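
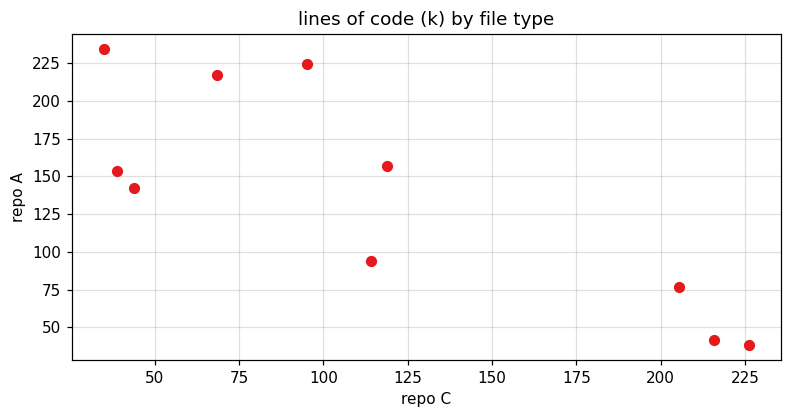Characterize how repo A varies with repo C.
Points are negatively correlated; strong (|r| ≈ 0.8).

negative, strong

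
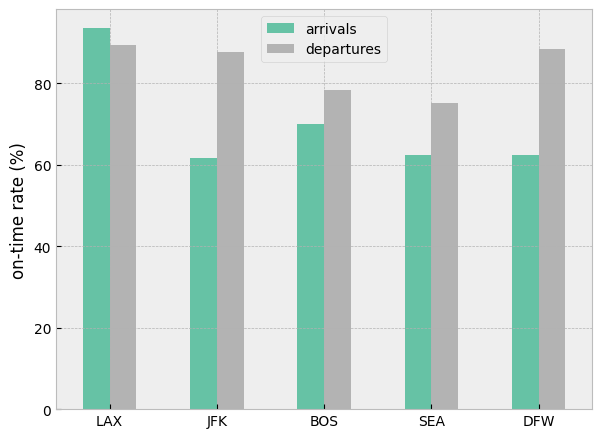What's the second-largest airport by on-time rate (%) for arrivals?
BOS

Top 3 for arrivals: LAX ≈ 90, BOS ≈ 70, DFW ≈ 60.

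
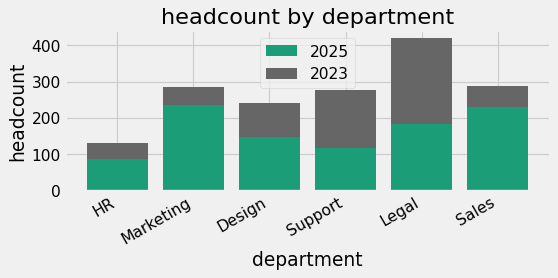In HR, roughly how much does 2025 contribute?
2025 top ≈ 100, bottom ≈ 0; segment ≈ 100.

≈ 100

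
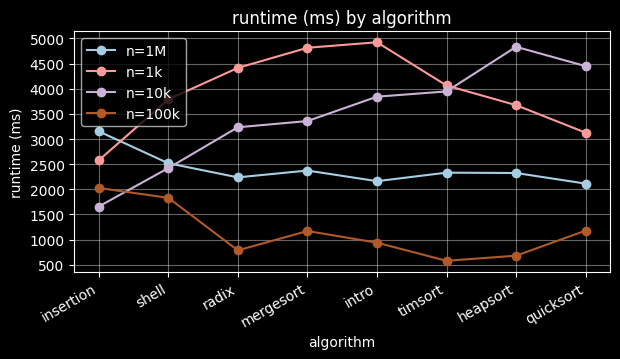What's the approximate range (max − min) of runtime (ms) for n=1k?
Max intro ≈ 5000, min insertion ≈ 2500; range ≈ 2500.

≈ 2500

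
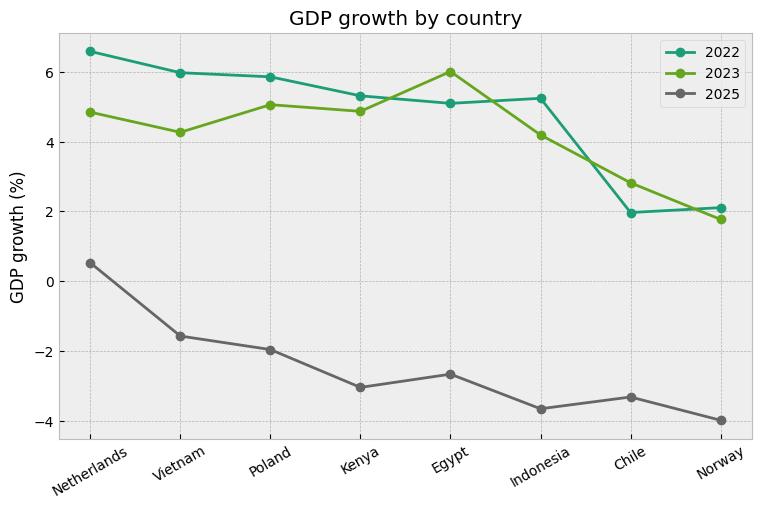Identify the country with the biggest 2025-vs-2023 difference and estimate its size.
Egypt, ≈ 9 %

Egypt: 2025 ≈ -3, 2023 ≈ 6 → gap ≈ 9. Next-largest (Kenya) is only ≈ 8.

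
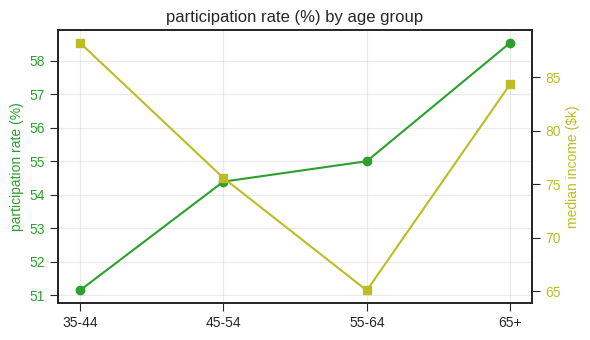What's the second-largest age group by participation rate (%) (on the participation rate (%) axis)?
55-64

Top 3 (on the participation rate (%) axis): 65+ ≈ 59, 55-64 ≈ 55, 45-54 ≈ 54.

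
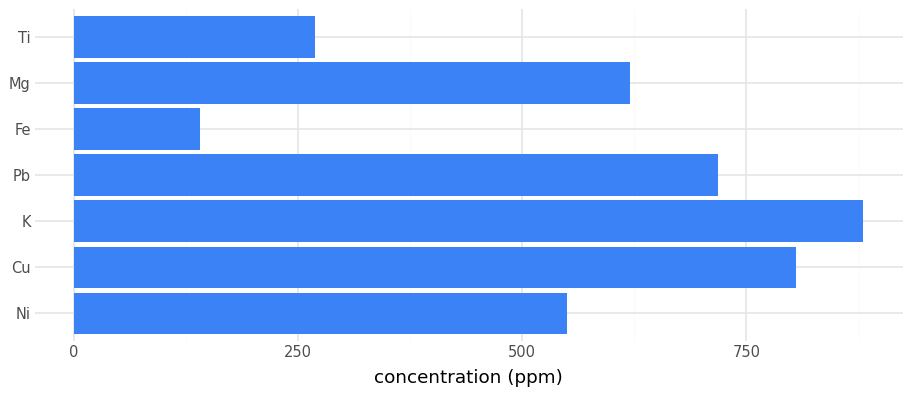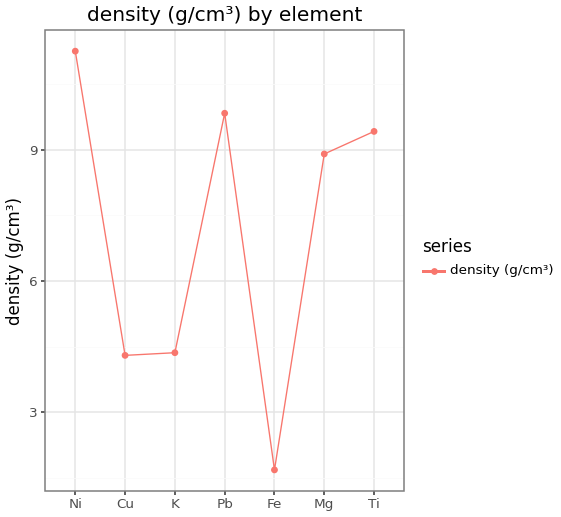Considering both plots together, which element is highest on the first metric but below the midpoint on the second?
Chart 2 median density (g/cm³) ≈ 8; below-median elements: Cu, K, Fe. Among those, K has the highest concentration (ppm) (≈ 900).

K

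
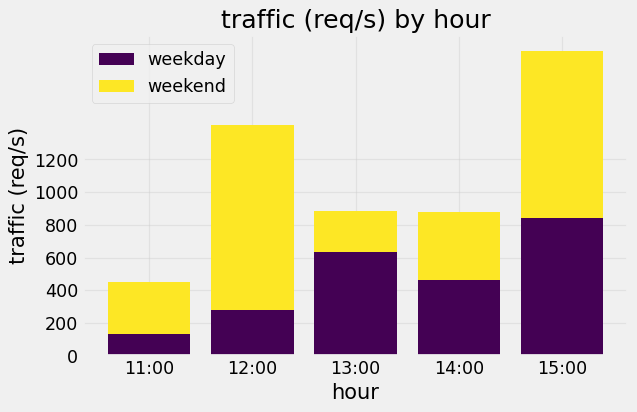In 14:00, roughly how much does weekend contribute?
weekend top ≈ 800, bottom ≈ 400; segment ≈ 400.

≈ 400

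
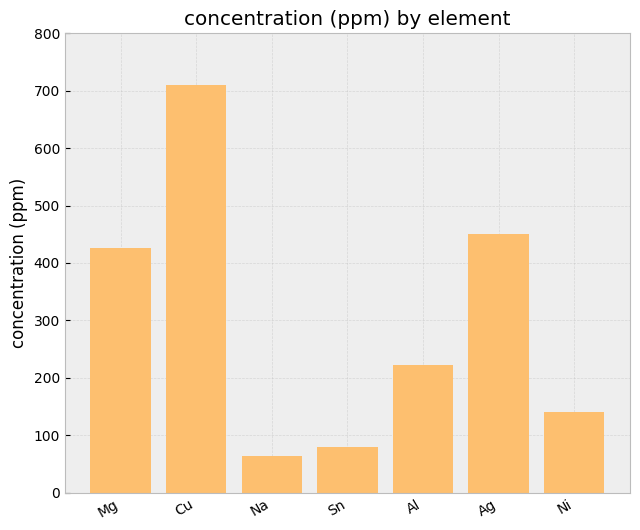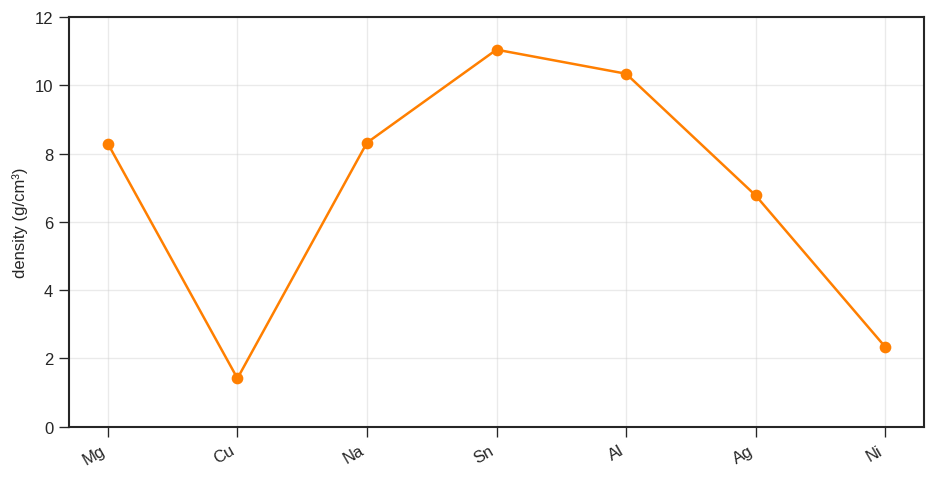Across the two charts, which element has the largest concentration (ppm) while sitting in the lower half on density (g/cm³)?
Chart 2 median density (g/cm³) ≈ 8; below-median elements: Cu, Ag, Ni. Among those, Cu has the highest concentration (ppm) (≈ 700).

Cu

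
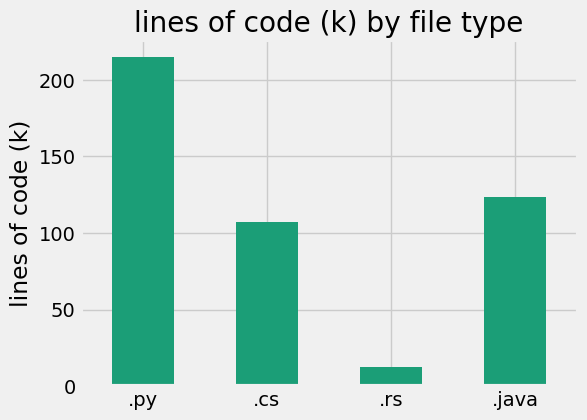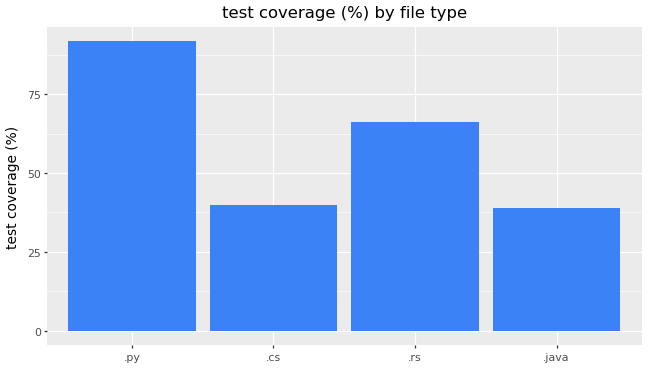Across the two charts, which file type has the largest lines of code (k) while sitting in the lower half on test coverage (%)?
.java

Chart 2 median test coverage (%) ≈ 50; below-median file types: .cs, .java. Among those, .java has the highest lines of code (k) (≈ 120).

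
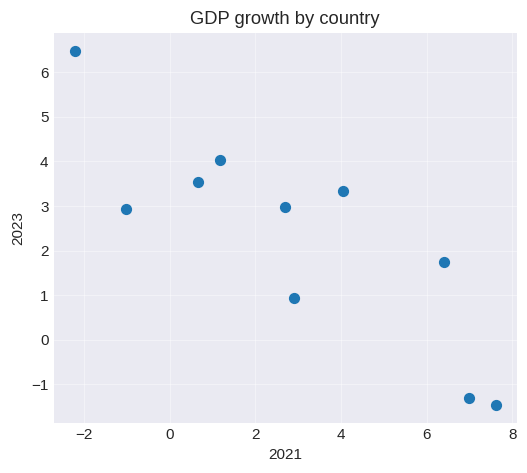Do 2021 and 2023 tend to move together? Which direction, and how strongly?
Points are negatively correlated; strong (|r| ≈ 0.9).

negative, strong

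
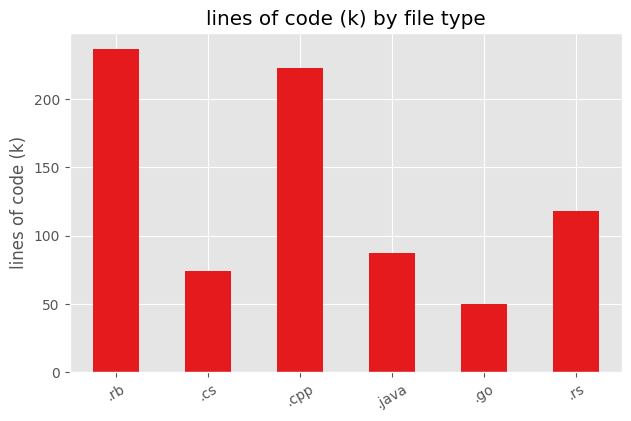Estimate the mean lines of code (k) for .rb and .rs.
≈ 180

(240 + 120) / 2 ≈ 180.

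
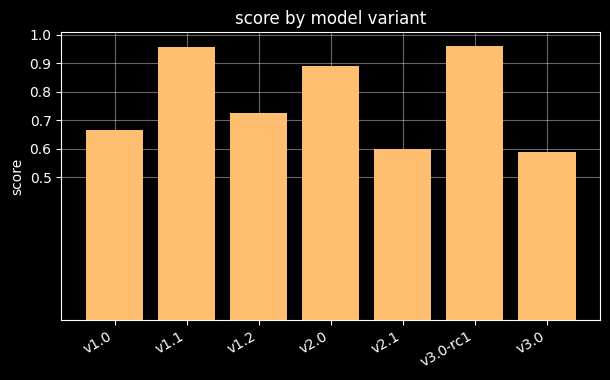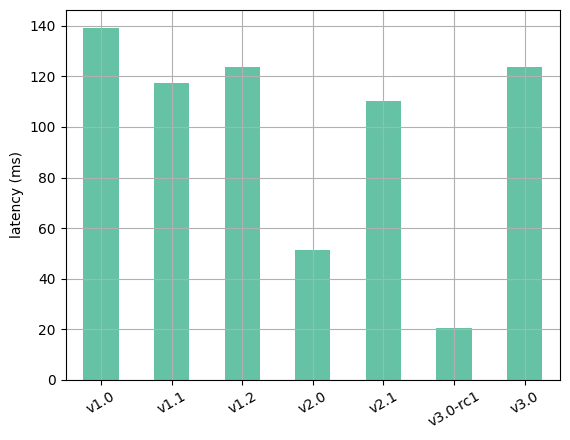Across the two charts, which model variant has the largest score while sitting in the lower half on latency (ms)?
Chart 2 median latency (ms) ≈ 120; below-median model variants: v2.0, v2.1, v3.0-rc1. Among those, v3.0-rc1 has the highest score (≈ 1).

v3.0-rc1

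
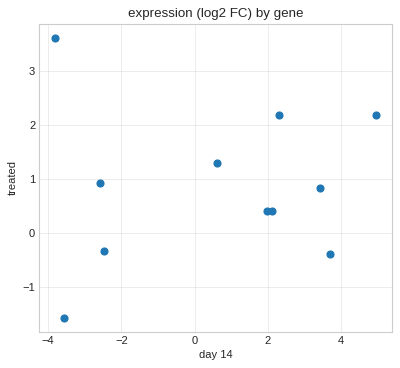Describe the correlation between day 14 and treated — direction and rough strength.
no clear correlation

Points are roughly uncorrelated; weak (|r| ≈ 0.1).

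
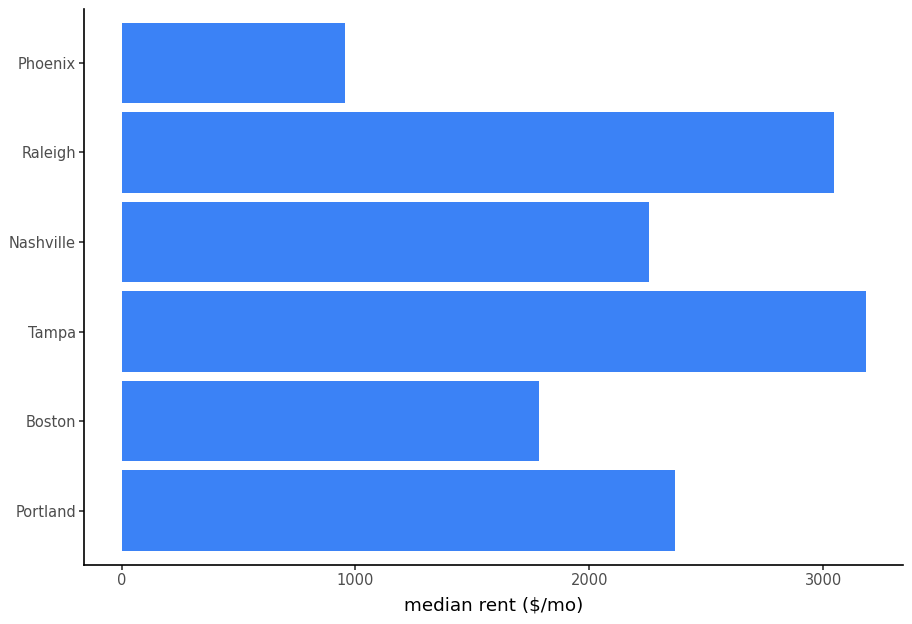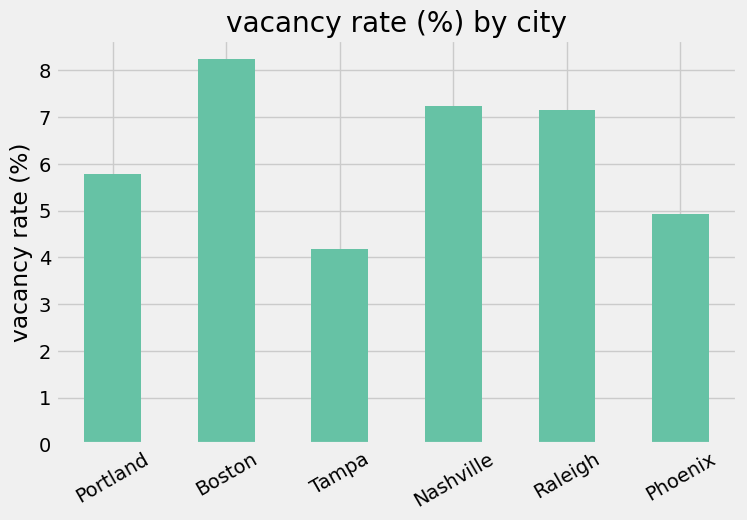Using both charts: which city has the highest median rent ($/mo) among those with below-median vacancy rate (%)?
Tampa

Chart 2 median vacancy rate (%) ≈ 6; below-median cities: Portland, Tampa, Phoenix. Among those, Tampa has the highest median rent ($/mo) (≈ 3000).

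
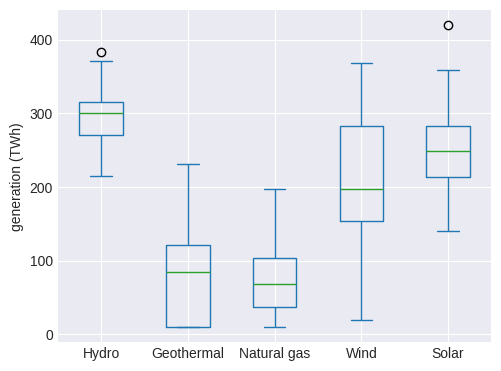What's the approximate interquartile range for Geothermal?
≈ 125

Q3 ≈ 125, Q1 ≈ 0; IQR ≈ 125.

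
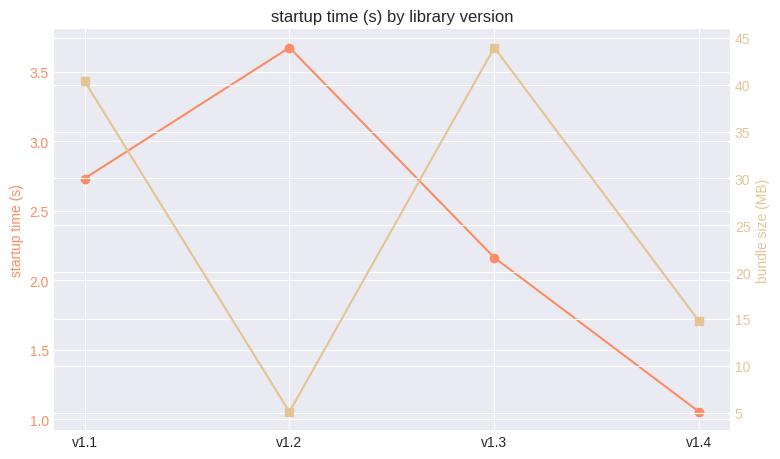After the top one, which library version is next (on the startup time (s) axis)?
Top 3 (on the startup time (s) axis): v1.2 ≈ 3.5, v1.1 ≈ 2.5, v1.3 ≈ 2.0.

v1.1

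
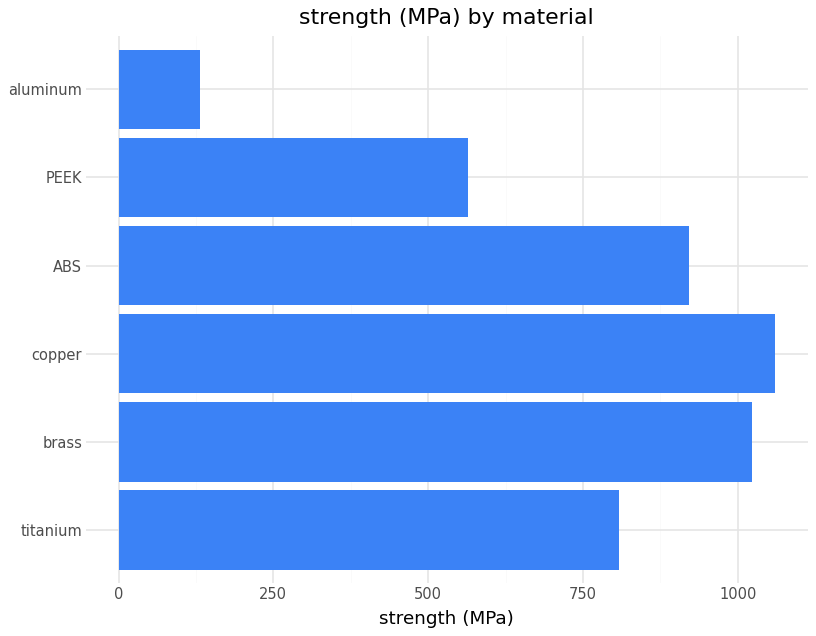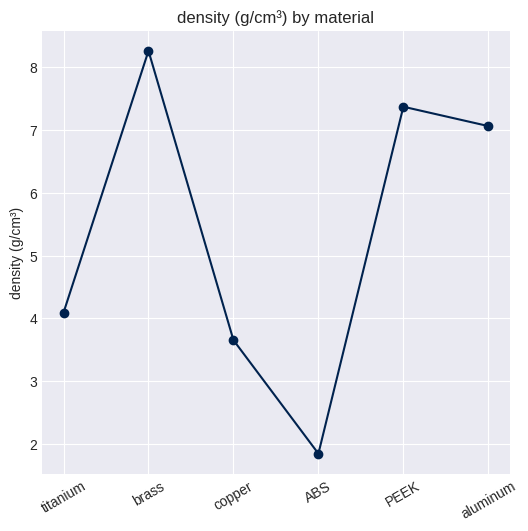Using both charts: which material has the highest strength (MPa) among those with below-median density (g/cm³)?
Chart 2 median density (g/cm³) ≈ 6; below-median materials: titanium, copper, ABS. Among those, copper has the highest strength (MPa) (≈ 1100).

copper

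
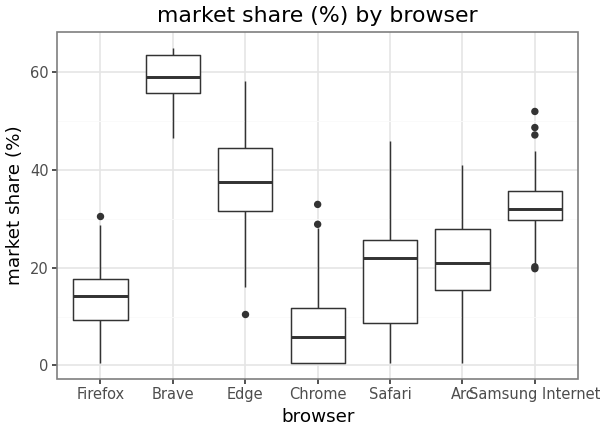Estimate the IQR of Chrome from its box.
Q3 ≈ 10, Q1 ≈ 0; IQR ≈ 10.

≈ 10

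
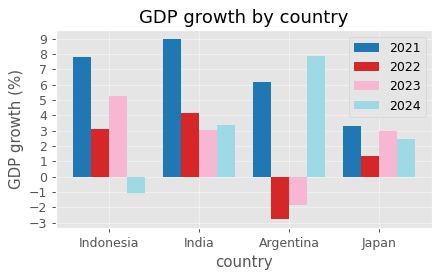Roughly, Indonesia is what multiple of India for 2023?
≈ 1.67×

Indonesia ≈ 5, India ≈ 3; 5/3 ≈ 1.67.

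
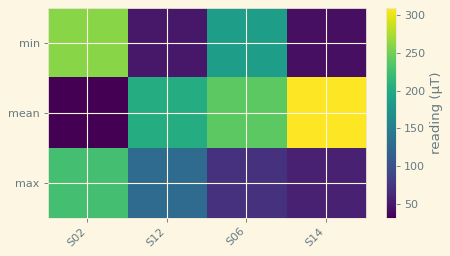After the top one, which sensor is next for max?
S12

Top 3 for max: S02 ≈ 225, S12 ≈ 125, S06 ≈ 75.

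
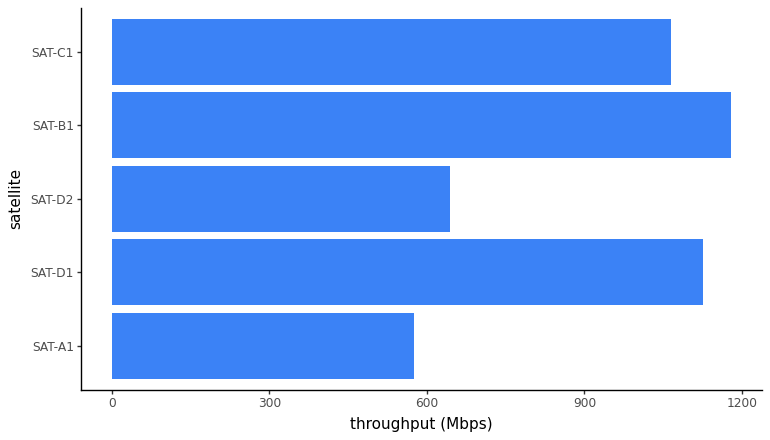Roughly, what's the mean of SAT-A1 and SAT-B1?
(600 + 1200) / 2 ≈ 900.

≈ 900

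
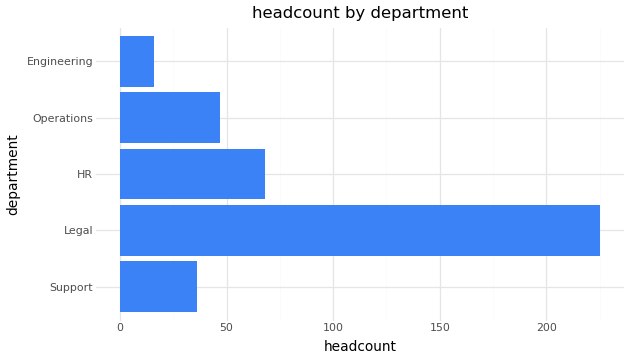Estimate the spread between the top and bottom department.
Max Legal ≈ 220, min Engineering ≈ 20; range ≈ 200.

≈ 200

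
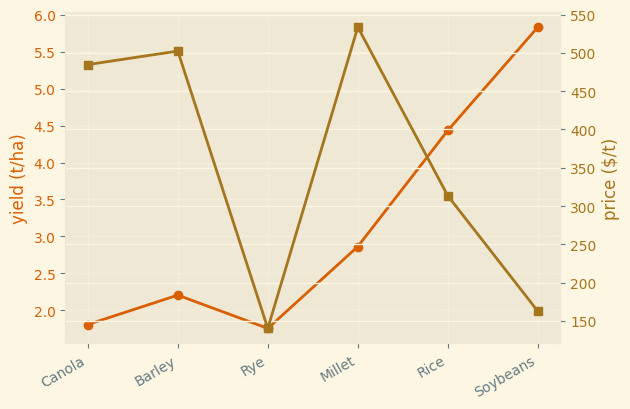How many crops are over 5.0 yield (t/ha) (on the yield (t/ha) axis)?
1

Above 5.0: Soybeans.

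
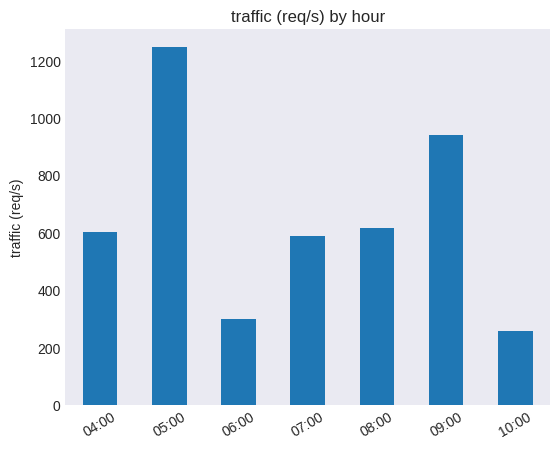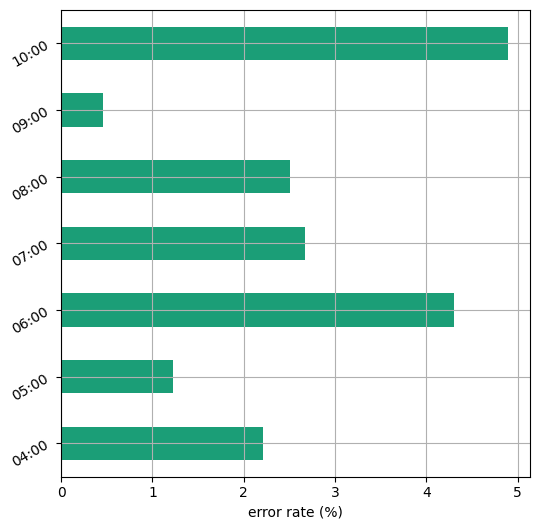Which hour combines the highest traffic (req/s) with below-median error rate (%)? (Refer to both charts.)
05:00

Chart 2 median error rate (%) ≈ 2.5; below-median hours: 04:00, 05:00, 09:00. Among those, 05:00 has the highest traffic (req/s) (≈ 1200).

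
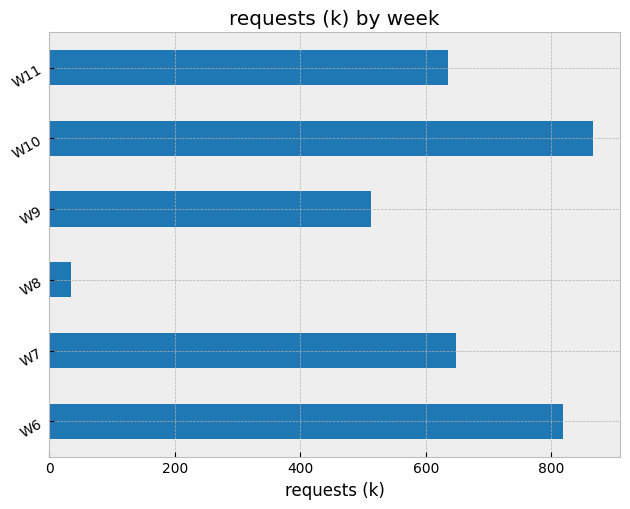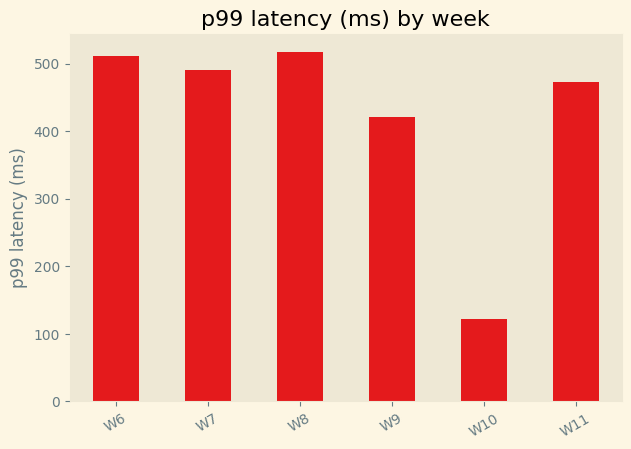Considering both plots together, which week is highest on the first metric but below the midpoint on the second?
Chart 2 median p99 latency (ms) ≈ 500; below-median weeks: W9, W10, W11. Among those, W10 has the highest requests (k) (≈ 900).

W10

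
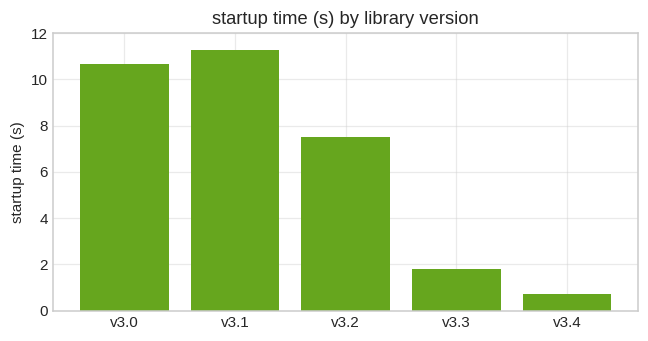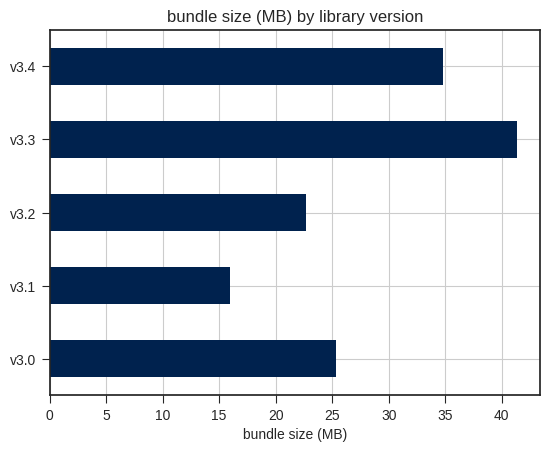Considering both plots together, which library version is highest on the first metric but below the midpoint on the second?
v3.1

Chart 2 median bundle size (MB) ≈ 25; below-median library versions: v3.1, v3.2. Among those, v3.1 has the highest startup time (s) (≈ 12).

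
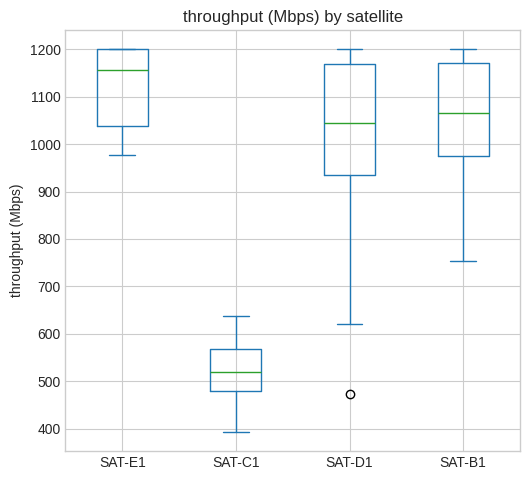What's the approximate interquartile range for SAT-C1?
Q3 ≈ 600, Q1 ≈ 500; IQR ≈ 100.

≈ 100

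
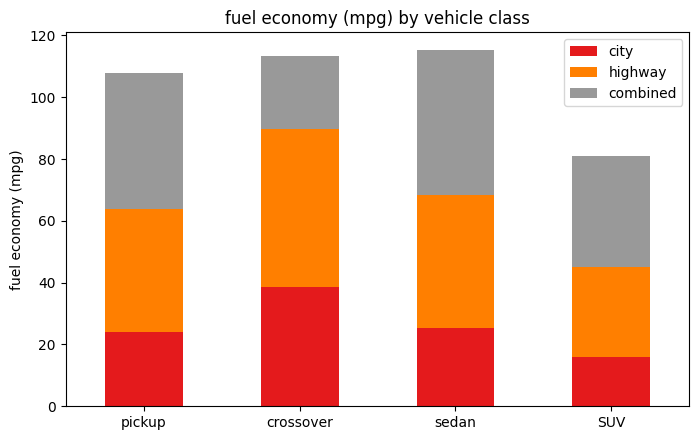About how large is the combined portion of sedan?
combined top ≈ 120, bottom ≈ 70; segment ≈ 50.

≈ 50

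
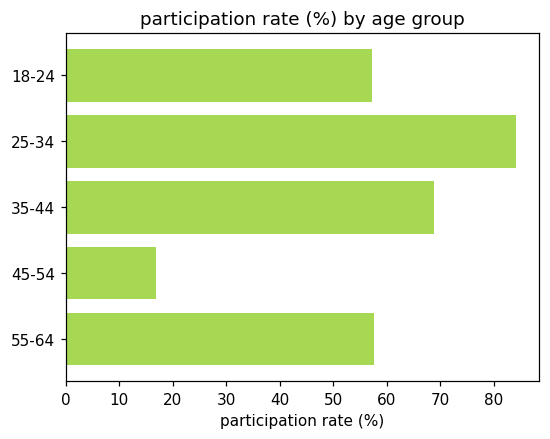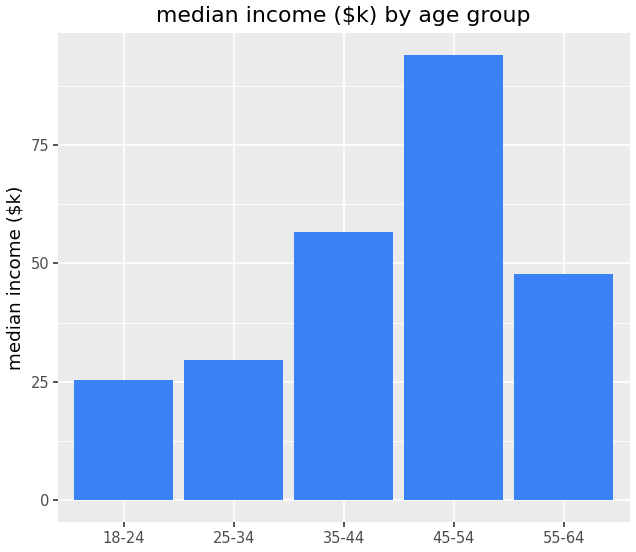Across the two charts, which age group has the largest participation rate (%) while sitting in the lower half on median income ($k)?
25-34

Chart 2 median median income ($k) ≈ 50; below-median age groups: 18-24, 25-34. Among those, 25-34 has the highest participation rate (%) (≈ 80).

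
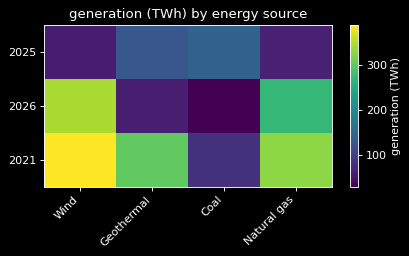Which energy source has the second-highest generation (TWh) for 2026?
Natural gas

Top 3 for 2026: Wind ≈ 350, Natural gas ≈ 250, Geothermal ≈ 50.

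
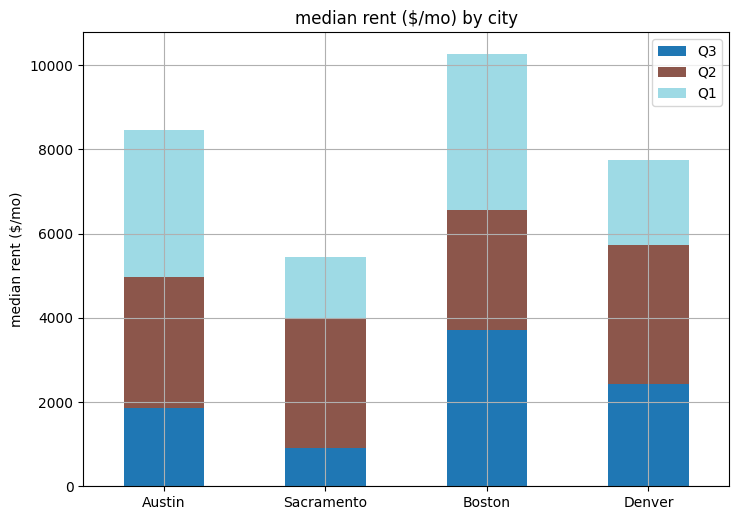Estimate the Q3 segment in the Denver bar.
Q3 top ≈ 2000, bottom ≈ 0; segment ≈ 2000.

≈ 2000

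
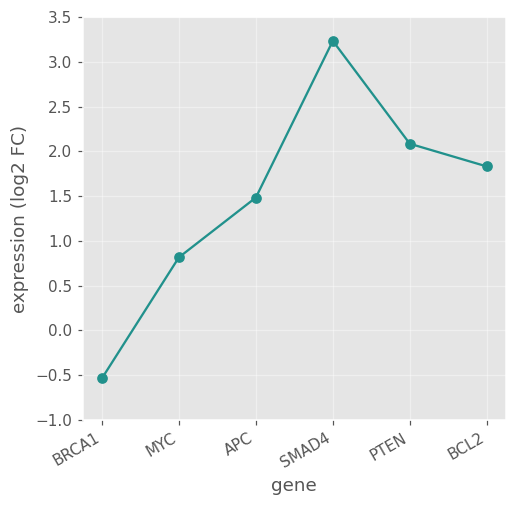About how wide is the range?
≈ 3.5

Max SMAD4 ≈ 3.0, min BRCA1 ≈ -0.5; range ≈ 3.5.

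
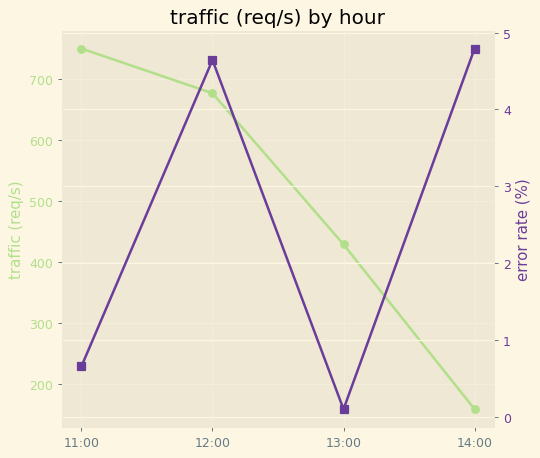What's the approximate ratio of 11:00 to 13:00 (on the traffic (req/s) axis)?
≈ 1.67×

11:00 ≈ 750, 13:00 ≈ 450; 750/450 ≈ 1.67.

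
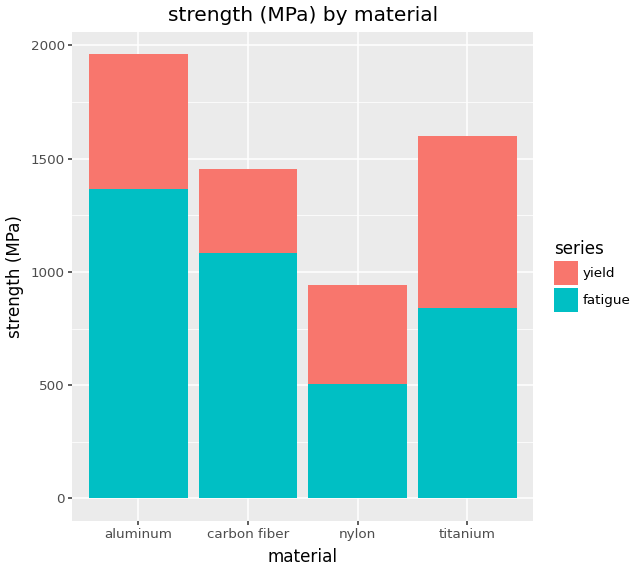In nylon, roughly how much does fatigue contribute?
fatigue top ≈ 600, bottom ≈ 0; segment ≈ 600.

≈ 600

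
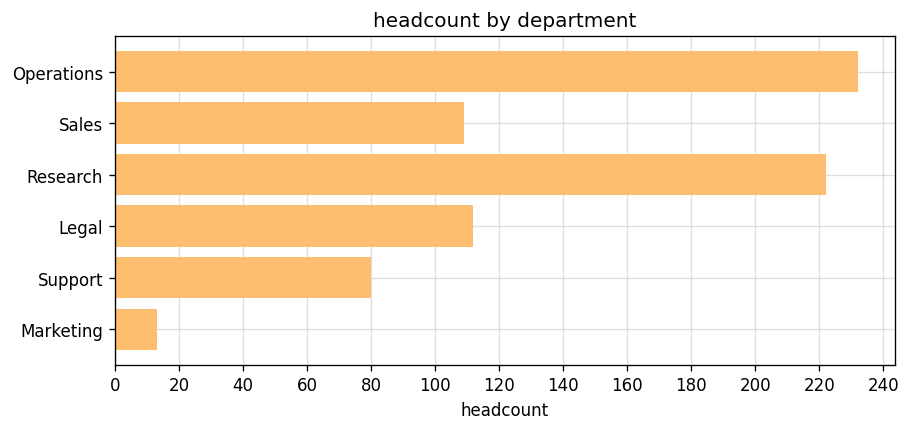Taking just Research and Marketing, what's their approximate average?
≈ 120

(220 + 20) / 2 ≈ 120.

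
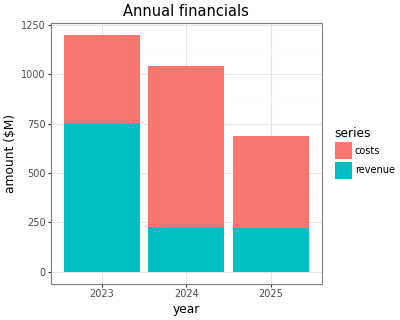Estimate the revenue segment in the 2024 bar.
revenue top ≈ 200, bottom ≈ 0; segment ≈ 200.

≈ 200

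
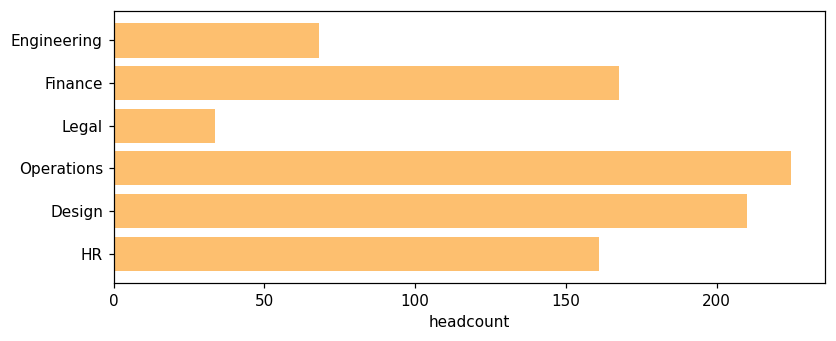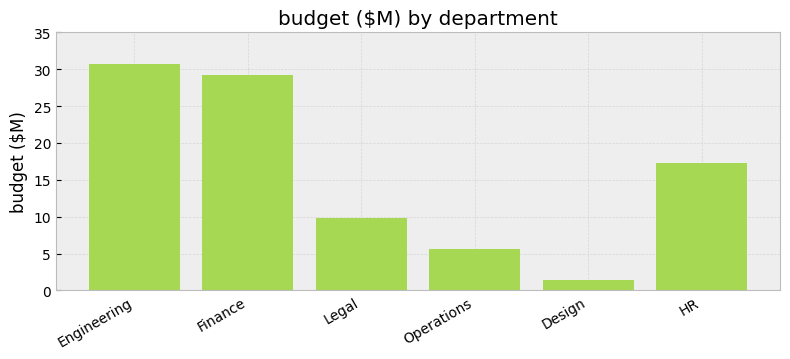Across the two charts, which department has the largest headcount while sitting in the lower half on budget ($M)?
Chart 2 median budget ($M) ≈ 15; below-median departments: Legal, Operations, Design. Among those, Operations has the highest headcount (≈ 225).

Operations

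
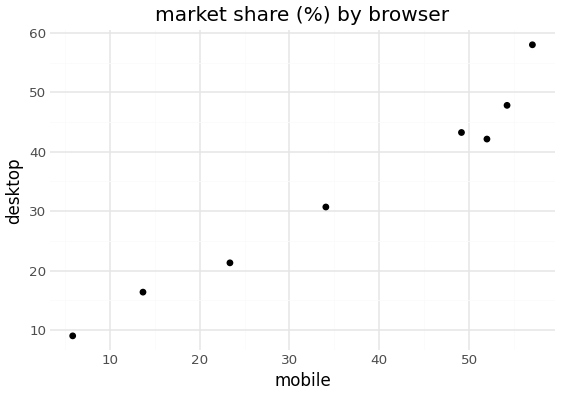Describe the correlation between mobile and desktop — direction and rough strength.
positive, strong

Points are positively correlated; strong (|r| ≈ 1.0).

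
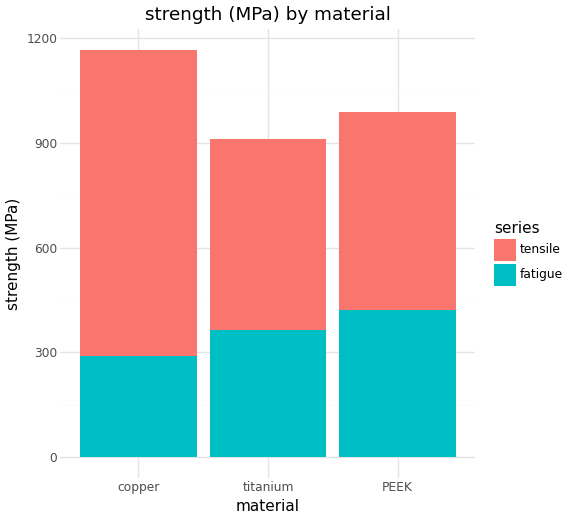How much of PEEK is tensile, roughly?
tensile top ≈ 1000, bottom ≈ 400; segment ≈ 600.

≈ 600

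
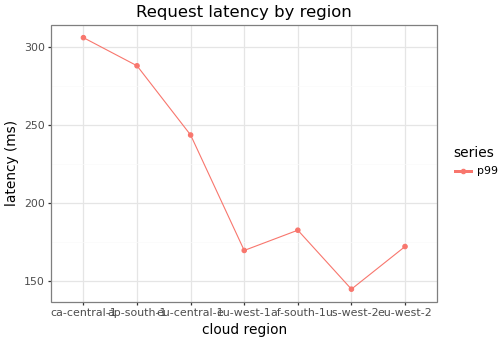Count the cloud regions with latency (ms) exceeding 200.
3

Above 200: ca-central-1, ap-south-1, eu-central-1.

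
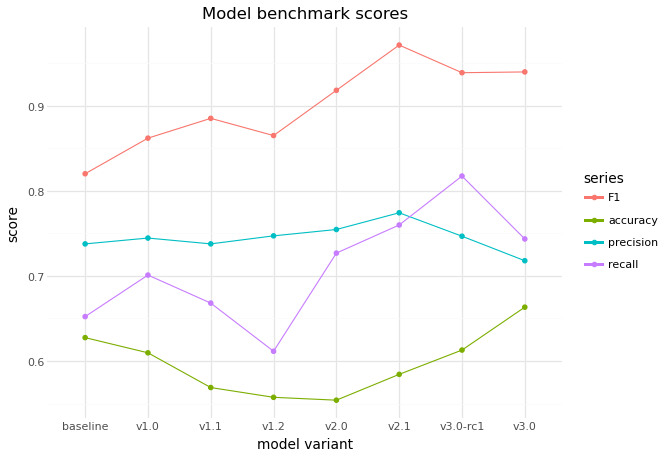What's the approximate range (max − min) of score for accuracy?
≈ 0.10

Max v3.0 ≈ 0.65, min v2.0 ≈ 0.55; range ≈ 0.10.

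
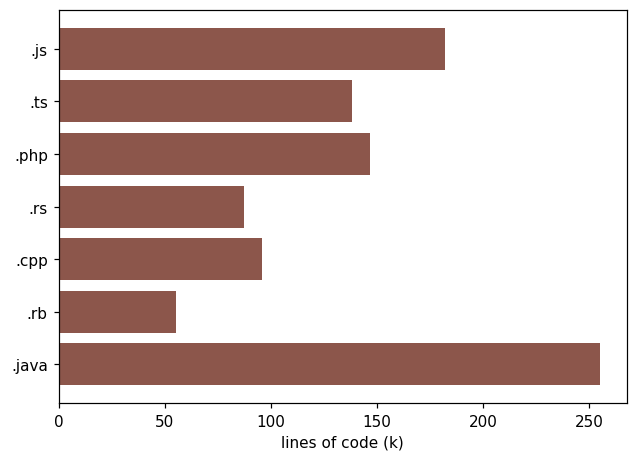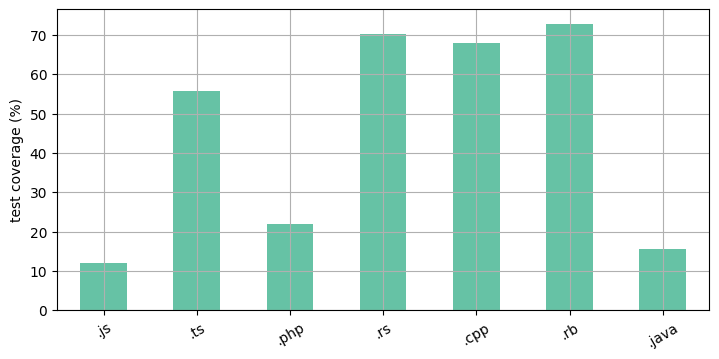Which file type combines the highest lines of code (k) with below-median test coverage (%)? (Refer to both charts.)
Chart 2 median test coverage (%) ≈ 60; below-median file types: .js, .php, .java. Among those, .java has the highest lines of code (k) (≈ 250).

.java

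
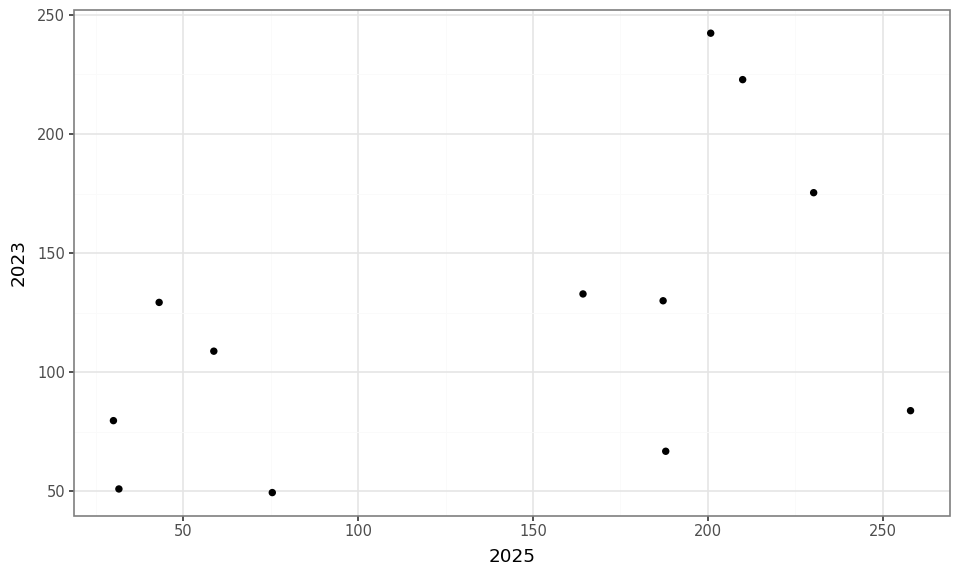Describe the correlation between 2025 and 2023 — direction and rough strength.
Points are positively correlated; moderate (|r| ≈ 0.5).

positive, moderate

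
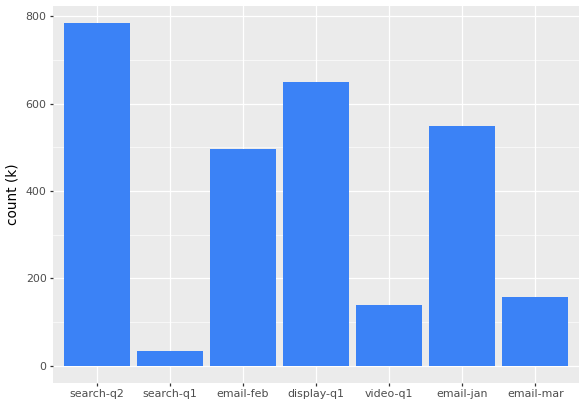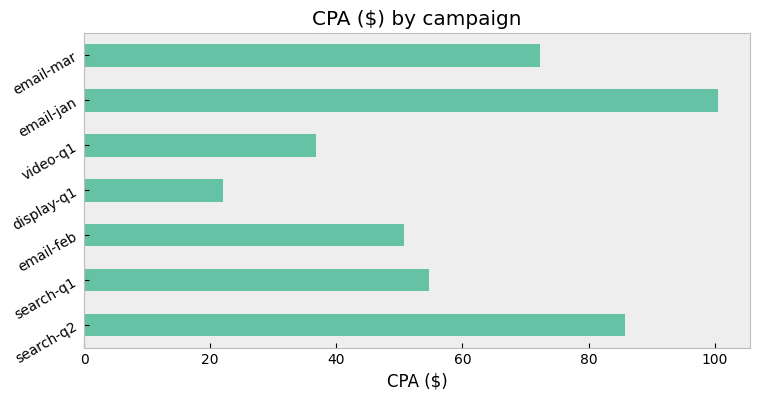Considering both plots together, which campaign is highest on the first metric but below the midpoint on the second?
display-q1

Chart 2 median CPA ($) ≈ 50; below-median campaigns: email-feb, display-q1, video-q1. Among those, display-q1 has the highest count (k) (≈ 600).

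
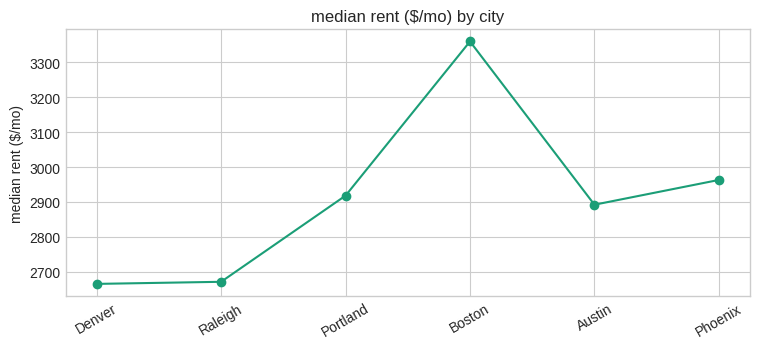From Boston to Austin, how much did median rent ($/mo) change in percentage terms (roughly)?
Boston ≈ 3400, Austin ≈ 2900; (2900 − 3400) / 3400 ≈ -14.7%.

≈ -14.7%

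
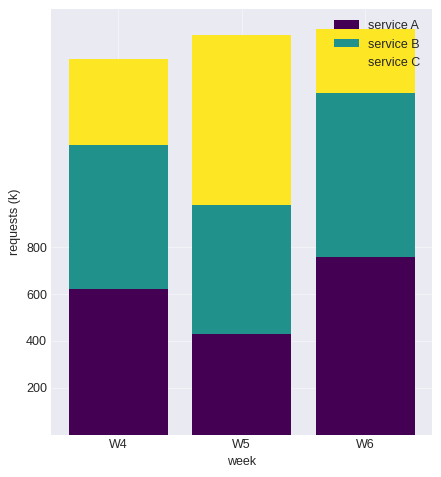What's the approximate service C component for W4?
≈ 400

service C top ≈ 1600, bottom ≈ 1200; segment ≈ 400.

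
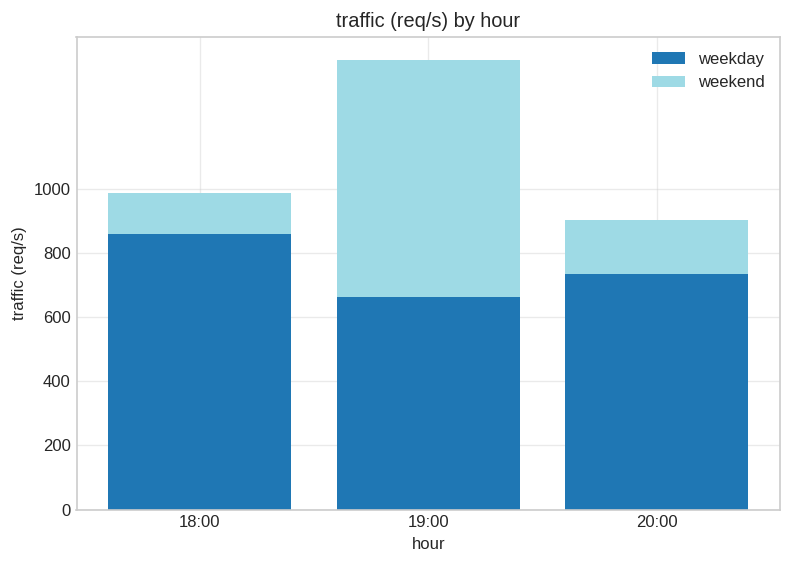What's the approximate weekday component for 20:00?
weekday top ≈ 800, bottom ≈ 0; segment ≈ 800.

≈ 800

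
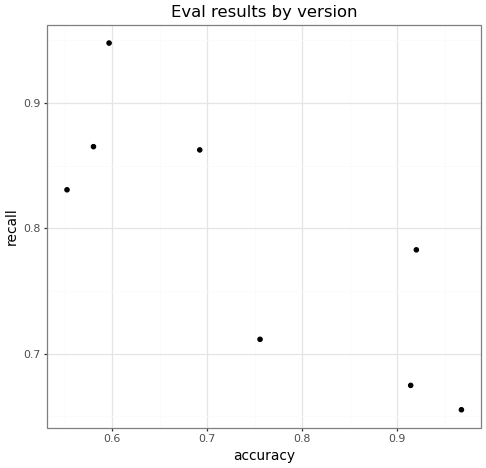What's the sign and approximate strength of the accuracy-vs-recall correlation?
negative, strong

Points are negatively correlated; strong (|r| ≈ 0.8).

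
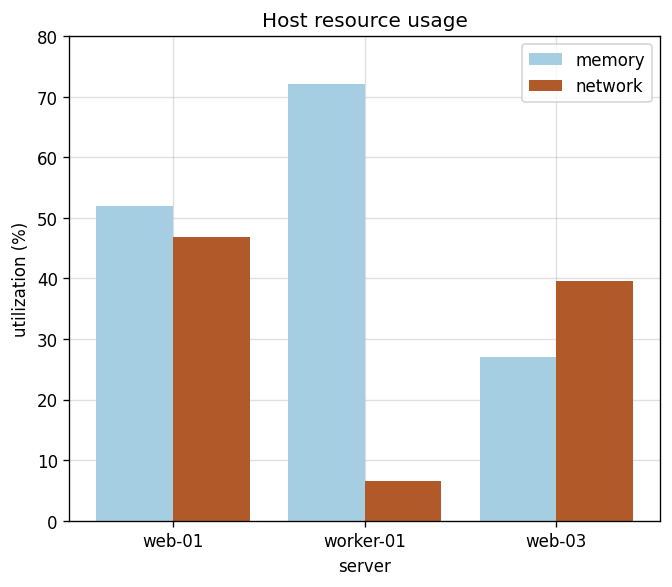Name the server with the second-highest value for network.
web-03

Top 3 for network: web-01 ≈ 50, web-03 ≈ 40, worker-01 ≈ 10.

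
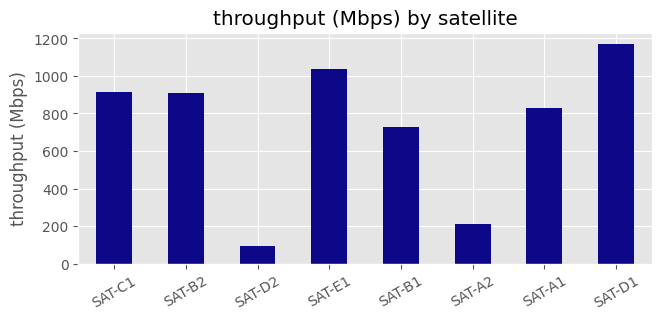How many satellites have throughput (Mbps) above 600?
6

Above 600: SAT-C1, SAT-B2, SAT-E1, SAT-B1, SAT-A1, SAT-D1.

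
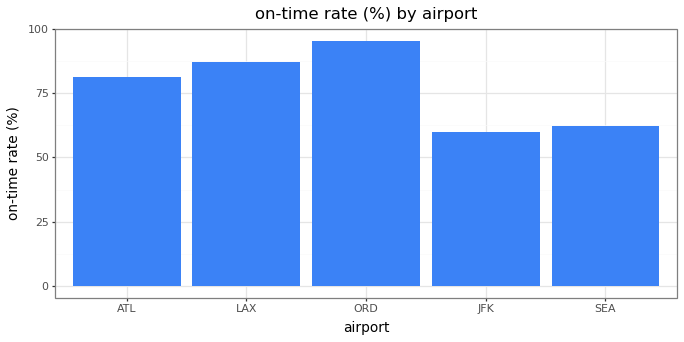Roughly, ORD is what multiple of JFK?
≈ 1.67×

ORD ≈ 100, JFK ≈ 60; 100/60 ≈ 1.67.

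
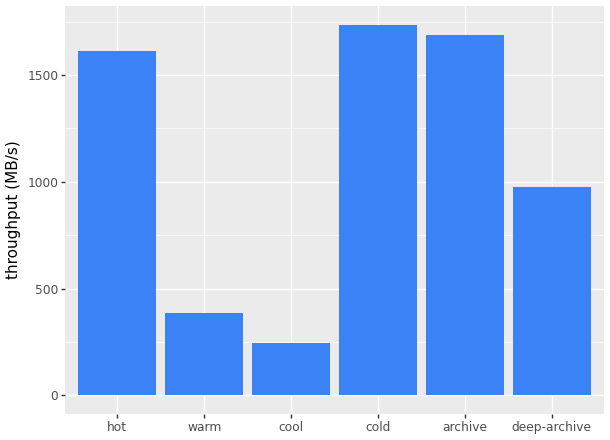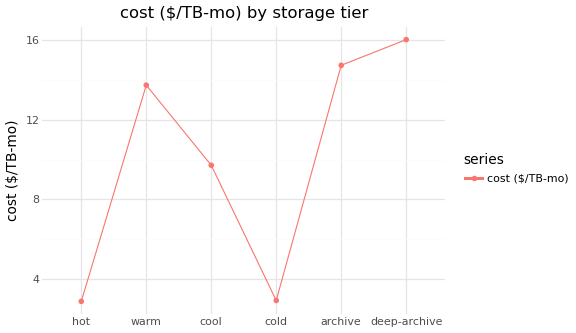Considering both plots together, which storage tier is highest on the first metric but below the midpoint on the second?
Chart 2 median cost ($/TB-mo) ≈ 12; below-median storage tiers: hot, cool, cold. Among those, cold has the highest throughput (MB/s) (≈ 1800).

cold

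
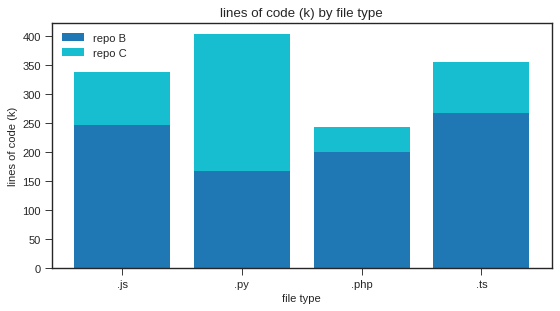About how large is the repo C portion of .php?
≈ 50

repo C top ≈ 250, bottom ≈ 200; segment ≈ 50.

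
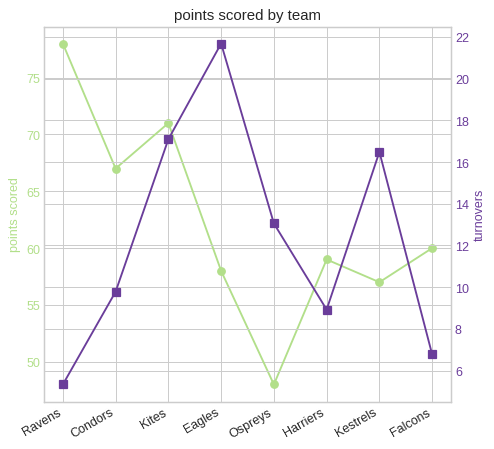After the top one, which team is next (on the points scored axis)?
Kites

Top 3 (on the points scored axis): Ravens ≈ 80, Kites ≈ 70, Condors ≈ 65.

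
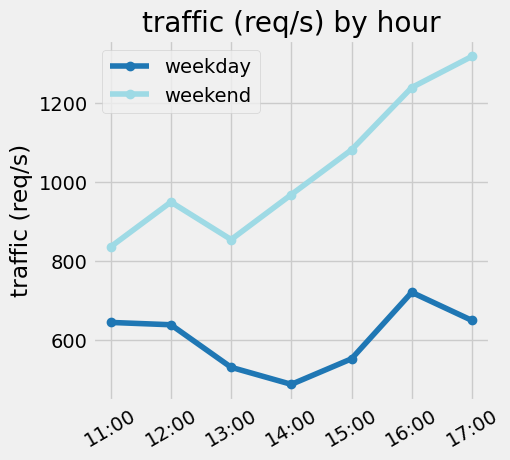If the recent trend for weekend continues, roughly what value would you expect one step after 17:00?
Last three: 1100, 1200, 1300 → slope ≈ 100/step → next ≈ 1400.

≈ 1400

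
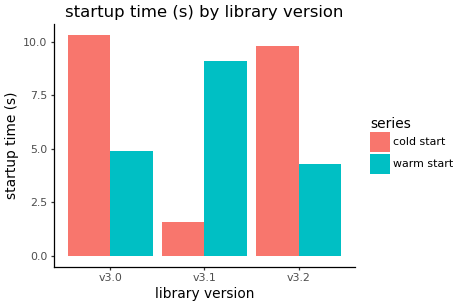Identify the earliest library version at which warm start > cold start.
v3.1

v3.0: warm start ≈ 5 vs cold start ≈ 10 (not yet); v3.1: warm start ≈ 9 vs cold start ≈ 2 (first crossover).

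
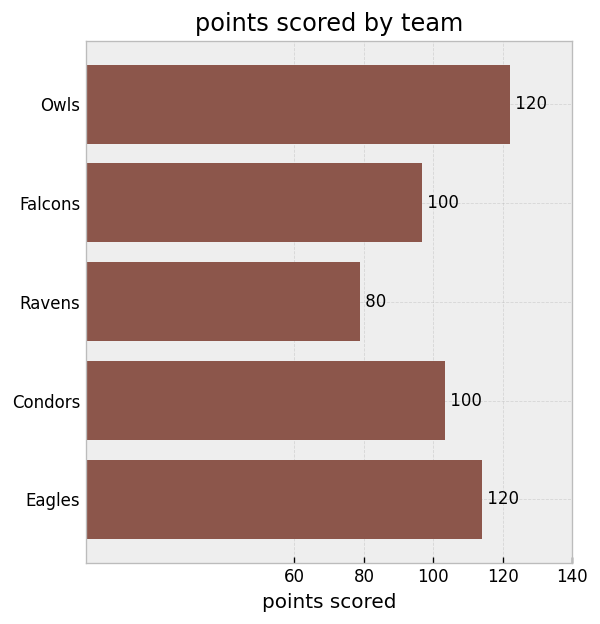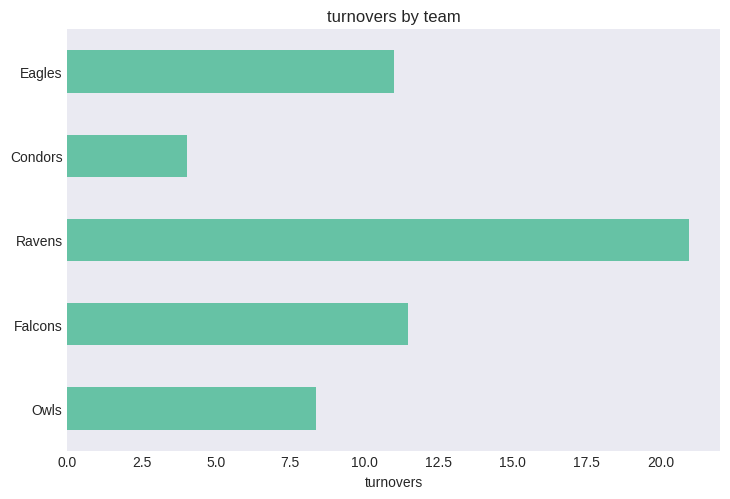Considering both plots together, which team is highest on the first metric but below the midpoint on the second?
Owls

Chart 2 median turnovers ≈ 12; below-median teams: Owls, Condors. Among those, Owls has the highest points scored (≈ 120).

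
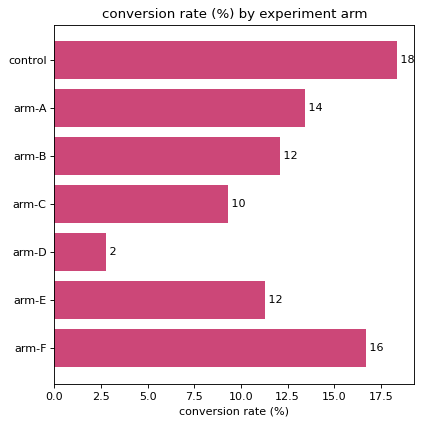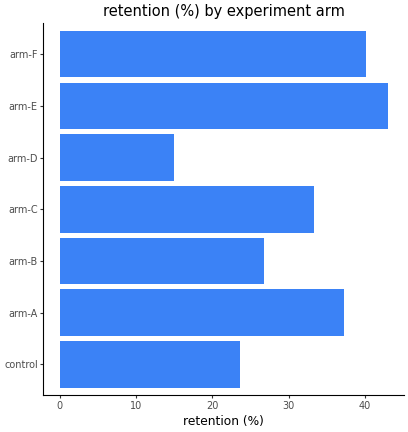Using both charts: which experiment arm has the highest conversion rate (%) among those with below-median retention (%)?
control

Chart 2 median retention (%) ≈ 35; below-median experiment arms: control, arm-B, arm-D. Among those, control has the highest conversion rate (%) (≈ 18).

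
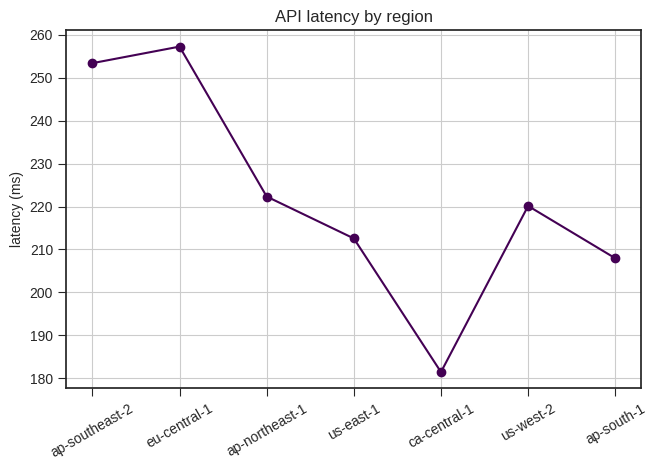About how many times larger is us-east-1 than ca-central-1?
us-east-1 ≈ 210, ca-central-1 ≈ 180; 210/180 ≈ 1.17.

≈ 1.17×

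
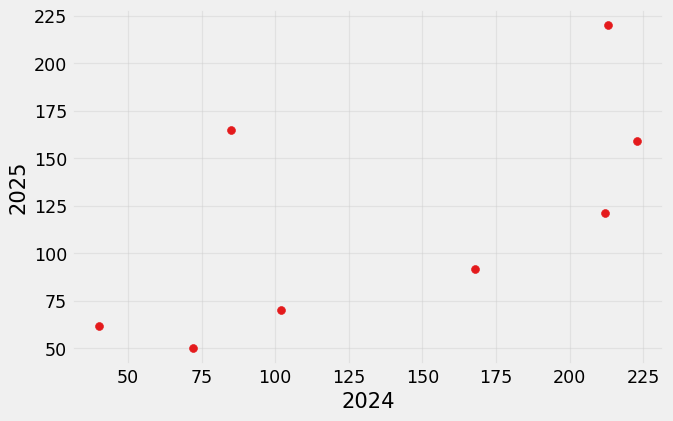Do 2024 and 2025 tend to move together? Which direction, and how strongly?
positive, moderate

Points are positively correlated; moderate (|r| ≈ 0.6).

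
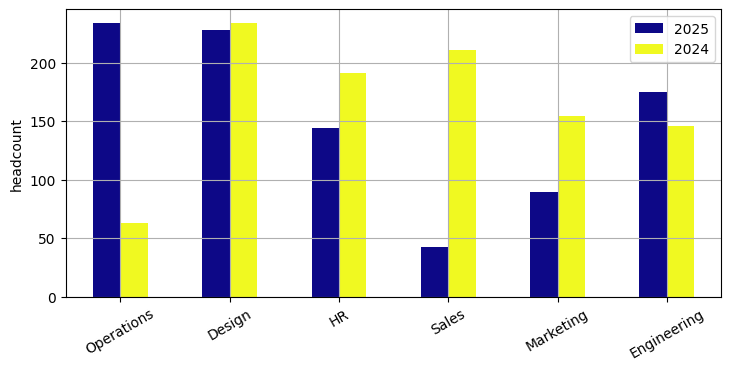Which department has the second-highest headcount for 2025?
Top 3 for 2025: Operations ≈ 240, Design ≈ 220, Engineering ≈ 180.

Design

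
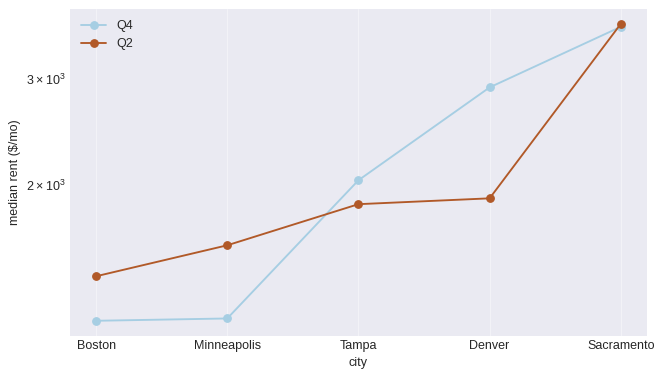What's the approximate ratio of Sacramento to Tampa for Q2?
Sacramento ≈ 3500, Tampa ≈ 2000; 3500/2000 ≈ 1.75.

≈ 1.75×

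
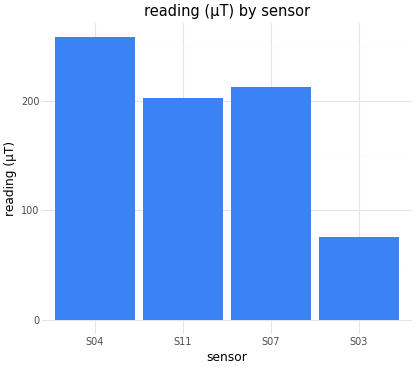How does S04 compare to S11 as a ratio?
≈ 1.25×

S04 ≈ 250, S11 ≈ 200; 250/200 ≈ 1.25.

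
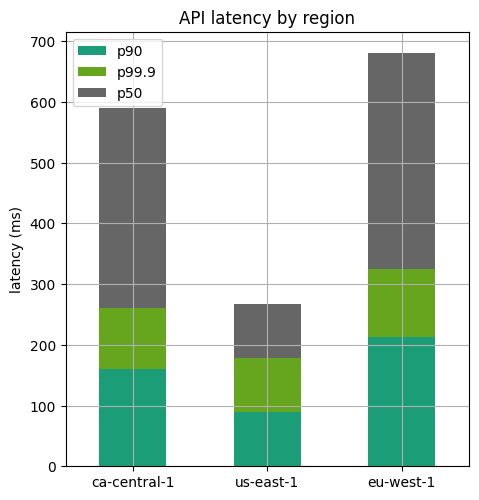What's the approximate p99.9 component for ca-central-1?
p99.9 top ≈ 300, bottom ≈ 200; segment ≈ 100.

≈ 100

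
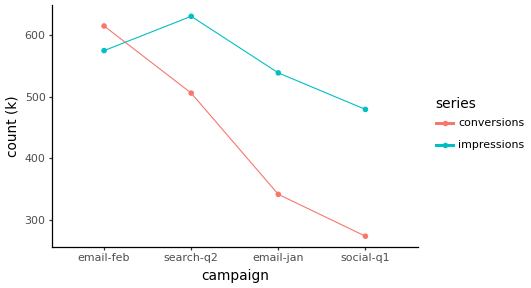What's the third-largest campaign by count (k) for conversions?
email-jan

Top 4 for conversions: email-feb ≈ 600, search-q2 ≈ 500, email-jan ≈ 350, social-q1 ≈ 250.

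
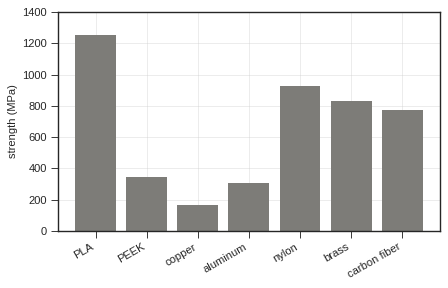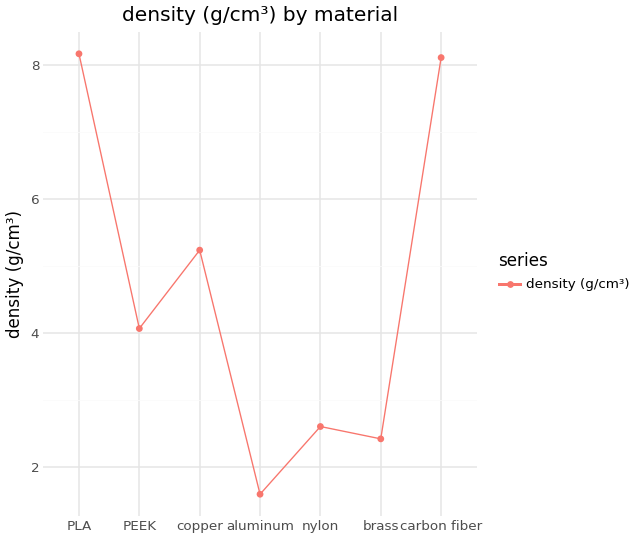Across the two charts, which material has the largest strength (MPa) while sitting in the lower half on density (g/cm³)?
nylon

Chart 2 median density (g/cm³) ≈ 4; below-median materials: aluminum, nylon, brass. Among those, nylon has the highest strength (MPa) (≈ 1000).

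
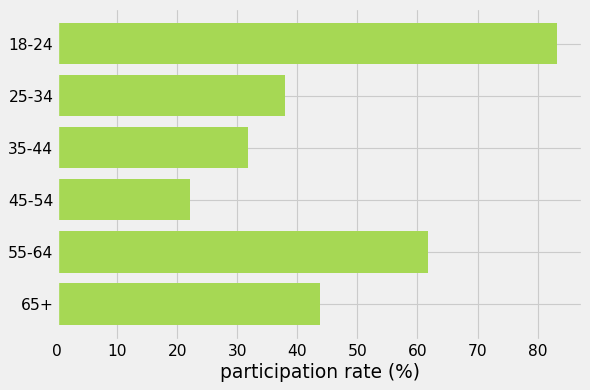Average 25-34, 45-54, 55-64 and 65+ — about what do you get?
(40 + 20 + 60 + 40) / 4 ≈ 40.

≈ 40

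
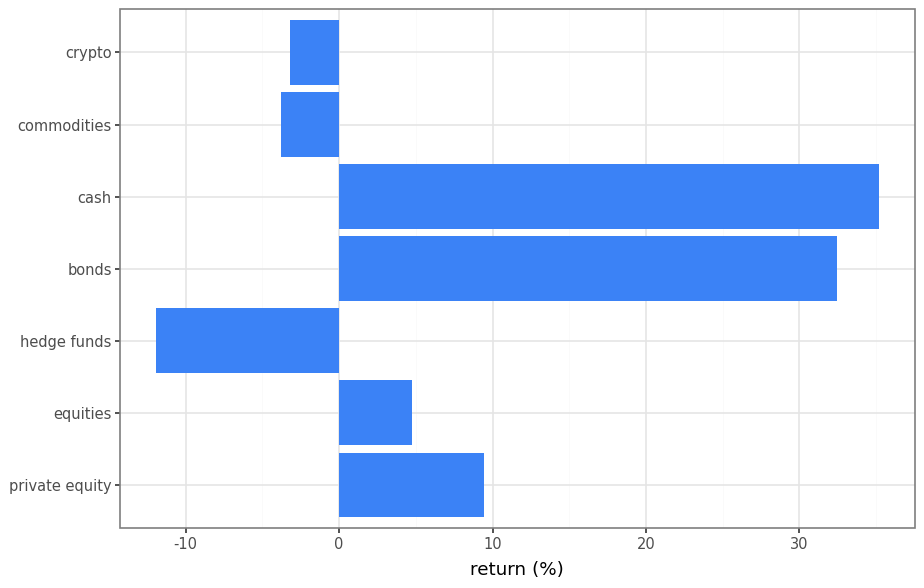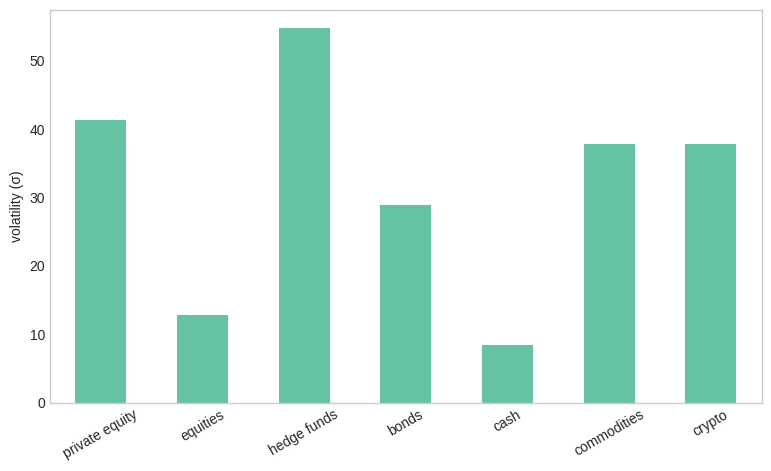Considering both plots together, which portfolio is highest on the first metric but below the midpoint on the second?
cash

Chart 2 median volatility (σ) ≈ 40; below-median portfolios: equities, bonds, cash. Among those, cash has the highest return (%) (≈ 35).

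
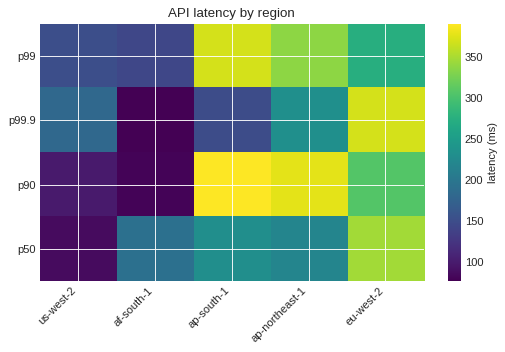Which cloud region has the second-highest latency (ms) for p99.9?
Top 3 for p99.9: eu-west-2 ≈ 350, ap-northeast-1 ≈ 250, us-west-2 ≈ 200.

ap-northeast-1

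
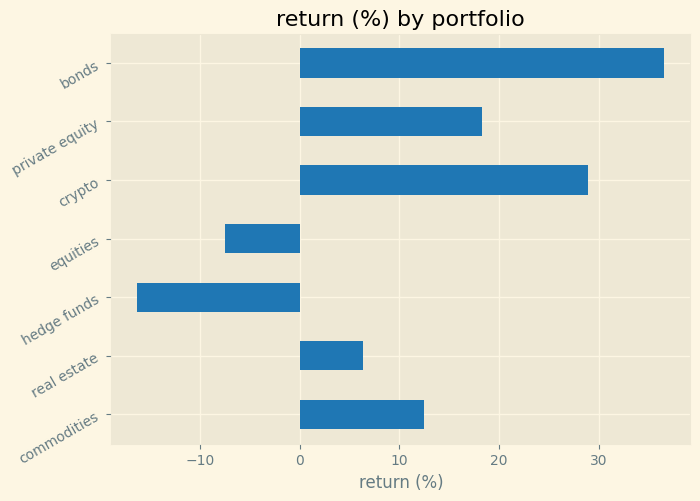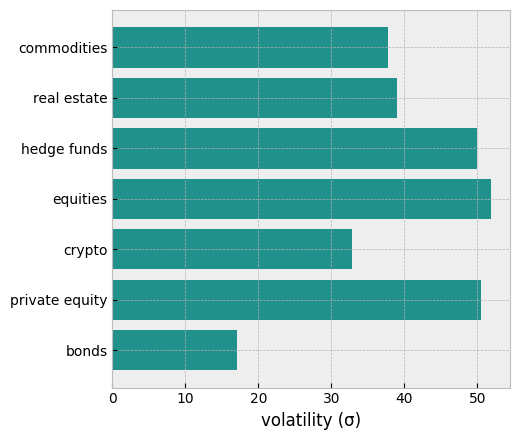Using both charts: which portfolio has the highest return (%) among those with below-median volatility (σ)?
Chart 2 median volatility (σ) ≈ 40; below-median portfolios: commodities, crypto, bonds. Among those, bonds has the highest return (%) (≈ 35).

bonds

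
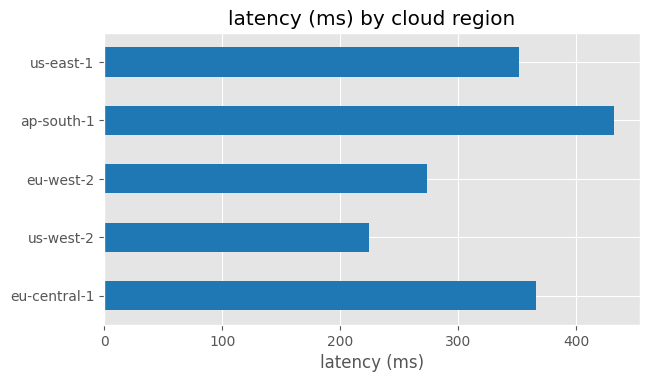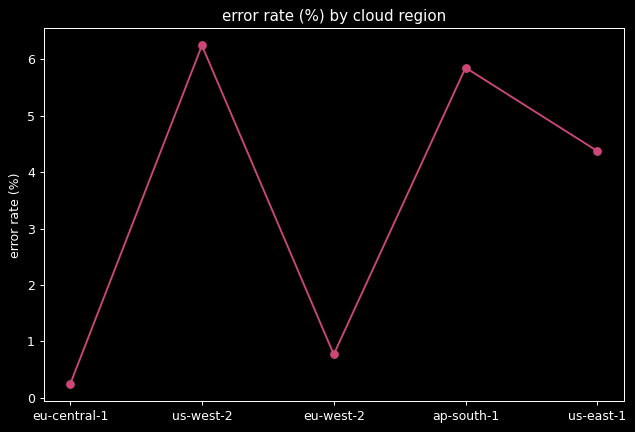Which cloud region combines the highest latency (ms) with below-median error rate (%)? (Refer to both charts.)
eu-central-1

Chart 2 median error rate (%) ≈ 4; below-median cloud regions: eu-central-1, eu-west-2. Among those, eu-central-1 has the highest latency (ms) (≈ 350).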